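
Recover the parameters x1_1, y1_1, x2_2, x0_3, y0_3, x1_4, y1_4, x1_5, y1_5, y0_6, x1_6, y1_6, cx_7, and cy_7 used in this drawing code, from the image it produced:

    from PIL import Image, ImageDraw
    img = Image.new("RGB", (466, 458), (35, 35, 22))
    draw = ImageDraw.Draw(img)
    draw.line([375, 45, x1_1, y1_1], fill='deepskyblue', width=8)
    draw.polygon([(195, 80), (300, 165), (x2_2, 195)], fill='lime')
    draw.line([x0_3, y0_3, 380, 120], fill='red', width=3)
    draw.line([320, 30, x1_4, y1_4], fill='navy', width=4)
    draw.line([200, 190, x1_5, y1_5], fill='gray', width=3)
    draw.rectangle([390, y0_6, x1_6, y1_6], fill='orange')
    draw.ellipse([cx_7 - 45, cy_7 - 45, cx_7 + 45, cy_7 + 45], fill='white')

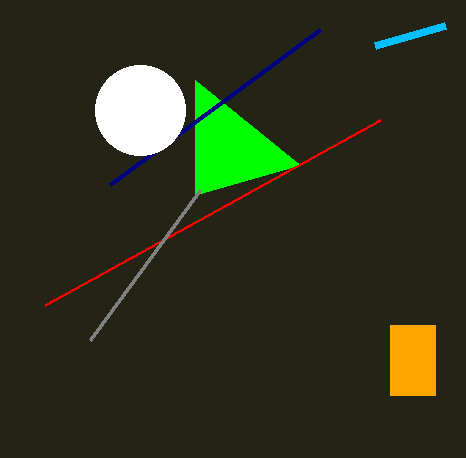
x1_1 = 445, y1_1 = 25, x2_2 = 195, x0_3 = 45, y0_3 = 305, x1_4 = 110, y1_4 = 185, x1_5 = 90, y1_5 = 340, y0_6 = 325, x1_6 = 435, y1_6 = 395, cx_7 = 140, cy_7 = 110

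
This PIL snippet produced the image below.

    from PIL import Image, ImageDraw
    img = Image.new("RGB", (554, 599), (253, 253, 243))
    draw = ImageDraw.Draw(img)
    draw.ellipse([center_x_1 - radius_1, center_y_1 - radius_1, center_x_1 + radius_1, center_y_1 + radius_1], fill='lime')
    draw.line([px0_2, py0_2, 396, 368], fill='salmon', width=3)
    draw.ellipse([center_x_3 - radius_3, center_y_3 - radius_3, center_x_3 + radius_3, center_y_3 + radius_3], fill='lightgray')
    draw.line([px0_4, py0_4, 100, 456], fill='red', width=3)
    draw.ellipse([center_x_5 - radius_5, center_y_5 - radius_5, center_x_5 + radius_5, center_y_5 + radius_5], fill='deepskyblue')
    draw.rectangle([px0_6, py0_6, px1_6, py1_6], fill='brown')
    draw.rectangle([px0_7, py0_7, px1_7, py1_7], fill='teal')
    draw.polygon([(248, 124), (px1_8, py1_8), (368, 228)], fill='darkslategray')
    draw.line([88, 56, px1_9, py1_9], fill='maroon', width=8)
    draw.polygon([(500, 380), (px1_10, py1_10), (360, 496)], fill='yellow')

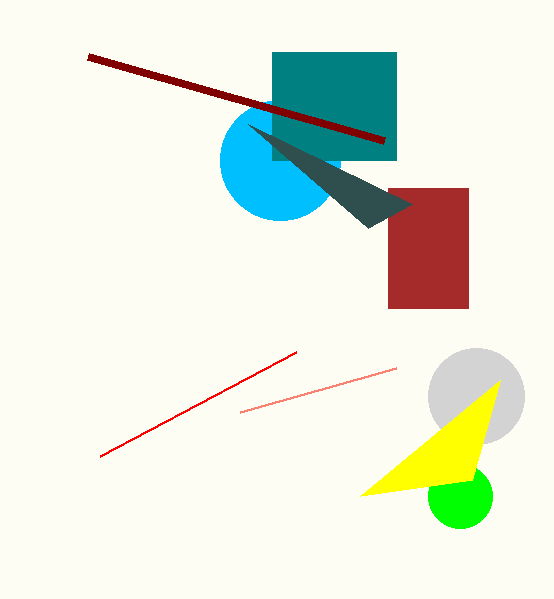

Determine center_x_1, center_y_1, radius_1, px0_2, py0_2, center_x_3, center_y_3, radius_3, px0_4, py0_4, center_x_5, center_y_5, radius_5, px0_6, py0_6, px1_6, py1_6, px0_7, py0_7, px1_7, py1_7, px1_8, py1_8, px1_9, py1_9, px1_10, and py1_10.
center_x_1 = 460, center_y_1 = 496, radius_1 = 32, px0_2 = 240, py0_2 = 412, center_x_3 = 476, center_y_3 = 396, radius_3 = 48, px0_4 = 296, py0_4 = 352, center_x_5 = 280, center_y_5 = 160, radius_5 = 60, px0_6 = 388, py0_6 = 188, px1_6 = 468, py1_6 = 308, px0_7 = 272, py0_7 = 52, px1_7 = 396, py1_7 = 160, px1_8 = 412, py1_8 = 204, px1_9 = 384, py1_9 = 140, px1_10 = 472, py1_10 = 480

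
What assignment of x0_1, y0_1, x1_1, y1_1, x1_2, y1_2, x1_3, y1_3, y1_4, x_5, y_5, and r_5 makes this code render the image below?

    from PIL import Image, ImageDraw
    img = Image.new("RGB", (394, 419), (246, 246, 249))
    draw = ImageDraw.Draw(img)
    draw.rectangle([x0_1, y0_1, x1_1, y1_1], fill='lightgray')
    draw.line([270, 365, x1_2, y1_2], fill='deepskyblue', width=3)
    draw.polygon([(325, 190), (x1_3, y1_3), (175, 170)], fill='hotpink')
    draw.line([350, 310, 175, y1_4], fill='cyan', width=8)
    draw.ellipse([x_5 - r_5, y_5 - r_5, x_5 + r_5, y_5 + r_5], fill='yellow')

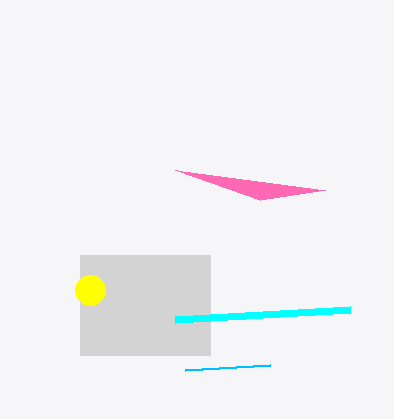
x0_1 = 80, y0_1 = 255, x1_1 = 210, y1_1 = 355, x1_2 = 185, y1_2 = 370, x1_3 = 260, y1_3 = 200, y1_4 = 320, x_5 = 90, y_5 = 290, r_5 = 15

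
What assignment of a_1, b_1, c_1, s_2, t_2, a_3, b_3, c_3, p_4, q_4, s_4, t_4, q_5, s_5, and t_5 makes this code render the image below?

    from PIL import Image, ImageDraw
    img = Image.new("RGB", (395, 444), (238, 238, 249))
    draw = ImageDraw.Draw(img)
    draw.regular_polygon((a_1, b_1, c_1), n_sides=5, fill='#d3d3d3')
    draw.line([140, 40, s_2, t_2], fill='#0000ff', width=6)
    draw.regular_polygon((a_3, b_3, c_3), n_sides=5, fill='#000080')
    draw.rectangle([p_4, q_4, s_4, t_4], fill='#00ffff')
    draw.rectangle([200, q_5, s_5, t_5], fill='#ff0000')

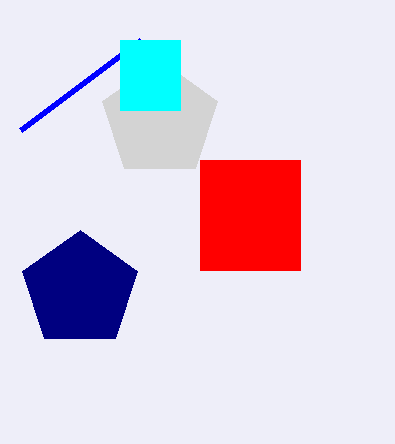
a_1 = 160, b_1 = 120, c_1 = 60, s_2 = 20, t_2 = 130, a_3 = 80, b_3 = 290, c_3 = 60, p_4 = 120, q_4 = 40, s_4 = 180, t_4 = 110, q_5 = 160, s_5 = 300, t_5 = 270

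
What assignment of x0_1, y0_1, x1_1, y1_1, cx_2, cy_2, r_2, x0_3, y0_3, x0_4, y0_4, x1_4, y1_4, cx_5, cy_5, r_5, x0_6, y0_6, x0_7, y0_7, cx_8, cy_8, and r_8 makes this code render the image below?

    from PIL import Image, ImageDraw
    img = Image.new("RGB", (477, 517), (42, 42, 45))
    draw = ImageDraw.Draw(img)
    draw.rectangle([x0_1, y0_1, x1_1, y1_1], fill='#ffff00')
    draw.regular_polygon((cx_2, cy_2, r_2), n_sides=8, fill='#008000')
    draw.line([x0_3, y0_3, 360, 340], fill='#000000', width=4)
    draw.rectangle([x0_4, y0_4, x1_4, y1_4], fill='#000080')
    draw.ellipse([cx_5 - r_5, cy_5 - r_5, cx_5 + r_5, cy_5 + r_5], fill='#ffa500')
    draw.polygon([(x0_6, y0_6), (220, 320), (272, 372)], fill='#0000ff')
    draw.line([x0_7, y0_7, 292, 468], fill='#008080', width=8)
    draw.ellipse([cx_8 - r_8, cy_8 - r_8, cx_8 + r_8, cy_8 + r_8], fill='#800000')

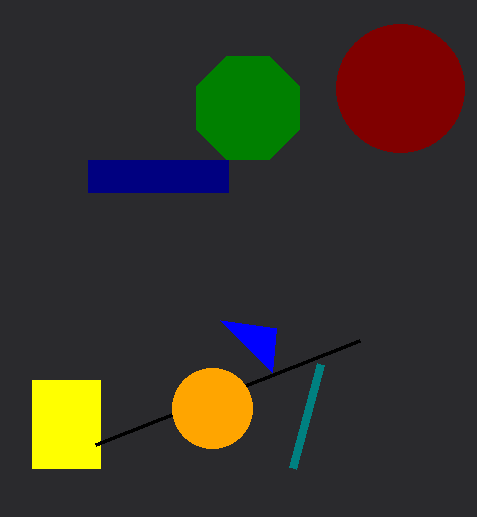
x0_1 = 32; y0_1 = 380; x1_1 = 100; y1_1 = 468; cx_2 = 248; cy_2 = 108; r_2 = 56; x0_3 = 96; y0_3 = 444; x0_4 = 88; y0_4 = 160; x1_4 = 228; y1_4 = 192; cx_5 = 212; cy_5 = 408; r_5 = 40; x0_6 = 276; y0_6 = 328; x0_7 = 320; y0_7 = 364; cx_8 = 400; cy_8 = 88; r_8 = 64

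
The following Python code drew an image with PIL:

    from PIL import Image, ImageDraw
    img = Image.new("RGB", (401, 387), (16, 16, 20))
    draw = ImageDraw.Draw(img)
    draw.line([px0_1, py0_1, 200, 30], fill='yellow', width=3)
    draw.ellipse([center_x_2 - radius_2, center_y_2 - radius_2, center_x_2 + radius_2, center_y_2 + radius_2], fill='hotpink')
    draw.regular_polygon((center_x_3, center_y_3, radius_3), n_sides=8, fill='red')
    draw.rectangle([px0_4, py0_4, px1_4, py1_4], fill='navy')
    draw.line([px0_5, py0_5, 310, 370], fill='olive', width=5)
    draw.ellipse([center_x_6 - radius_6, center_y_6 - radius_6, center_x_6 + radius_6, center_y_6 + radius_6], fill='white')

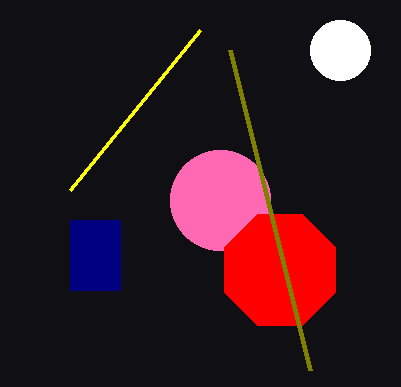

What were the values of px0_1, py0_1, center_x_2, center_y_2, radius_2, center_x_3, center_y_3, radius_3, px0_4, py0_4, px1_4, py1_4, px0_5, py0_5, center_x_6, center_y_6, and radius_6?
px0_1 = 70, py0_1 = 190, center_x_2 = 220, center_y_2 = 200, radius_2 = 50, center_x_3 = 280, center_y_3 = 270, radius_3 = 60, px0_4 = 70, py0_4 = 220, px1_4 = 120, py1_4 = 290, px0_5 = 230, py0_5 = 50, center_x_6 = 340, center_y_6 = 50, radius_6 = 30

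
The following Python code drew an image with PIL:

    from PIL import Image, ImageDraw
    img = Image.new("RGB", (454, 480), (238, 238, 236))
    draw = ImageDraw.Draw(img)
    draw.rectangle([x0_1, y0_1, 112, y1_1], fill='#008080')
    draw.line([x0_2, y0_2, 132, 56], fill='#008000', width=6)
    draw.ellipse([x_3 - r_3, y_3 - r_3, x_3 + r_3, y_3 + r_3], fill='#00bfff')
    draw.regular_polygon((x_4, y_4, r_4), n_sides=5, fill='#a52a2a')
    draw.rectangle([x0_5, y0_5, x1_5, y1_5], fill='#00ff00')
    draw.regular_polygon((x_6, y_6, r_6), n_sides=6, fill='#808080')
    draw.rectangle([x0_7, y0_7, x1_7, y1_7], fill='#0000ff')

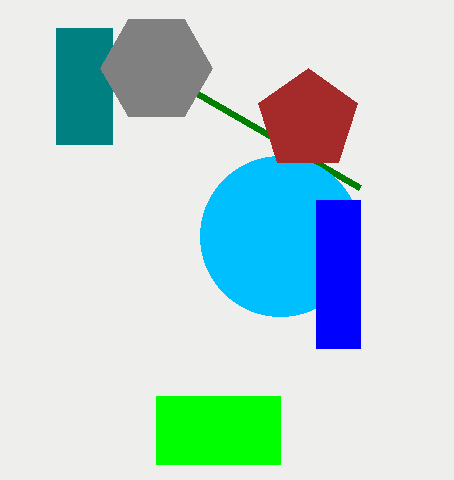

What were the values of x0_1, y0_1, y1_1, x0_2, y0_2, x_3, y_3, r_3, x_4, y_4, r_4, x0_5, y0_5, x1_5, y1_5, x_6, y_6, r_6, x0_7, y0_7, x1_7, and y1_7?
x0_1 = 56, y0_1 = 28, y1_1 = 144, x0_2 = 360, y0_2 = 188, x_3 = 280, y_3 = 236, r_3 = 80, x_4 = 308, y_4 = 120, r_4 = 52, x0_5 = 156, y0_5 = 396, x1_5 = 280, y1_5 = 464, x_6 = 156, y_6 = 68, r_6 = 56, x0_7 = 316, y0_7 = 200, x1_7 = 360, y1_7 = 348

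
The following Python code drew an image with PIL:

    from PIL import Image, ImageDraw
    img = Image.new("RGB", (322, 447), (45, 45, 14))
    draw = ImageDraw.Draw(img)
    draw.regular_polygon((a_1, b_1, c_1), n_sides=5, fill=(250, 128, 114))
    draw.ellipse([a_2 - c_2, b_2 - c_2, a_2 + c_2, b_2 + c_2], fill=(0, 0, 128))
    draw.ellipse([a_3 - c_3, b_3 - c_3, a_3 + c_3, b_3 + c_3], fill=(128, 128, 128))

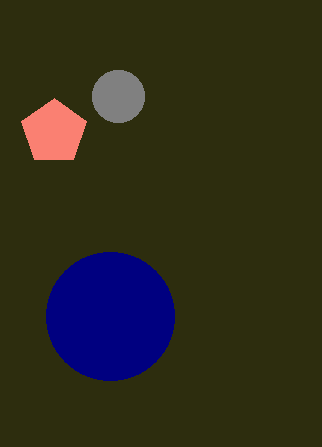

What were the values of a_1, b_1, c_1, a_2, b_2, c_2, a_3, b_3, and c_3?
a_1 = 54
b_1 = 132
c_1 = 34
a_2 = 110
b_2 = 316
c_2 = 64
a_3 = 118
b_3 = 96
c_3 = 26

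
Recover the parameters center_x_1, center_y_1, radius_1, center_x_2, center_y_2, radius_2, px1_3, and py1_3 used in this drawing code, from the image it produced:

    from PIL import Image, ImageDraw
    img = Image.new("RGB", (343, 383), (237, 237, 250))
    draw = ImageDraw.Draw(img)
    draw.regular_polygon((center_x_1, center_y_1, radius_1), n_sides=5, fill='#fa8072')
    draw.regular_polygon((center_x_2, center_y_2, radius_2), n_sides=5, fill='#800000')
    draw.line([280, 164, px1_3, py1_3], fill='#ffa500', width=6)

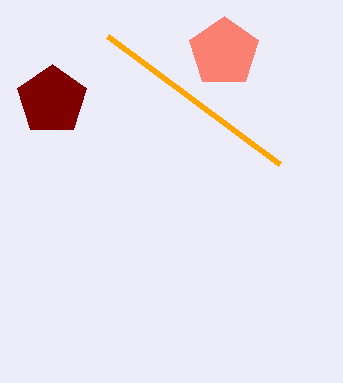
center_x_1 = 224; center_y_1 = 52; radius_1 = 36; center_x_2 = 52; center_y_2 = 100; radius_2 = 36; px1_3 = 108; py1_3 = 36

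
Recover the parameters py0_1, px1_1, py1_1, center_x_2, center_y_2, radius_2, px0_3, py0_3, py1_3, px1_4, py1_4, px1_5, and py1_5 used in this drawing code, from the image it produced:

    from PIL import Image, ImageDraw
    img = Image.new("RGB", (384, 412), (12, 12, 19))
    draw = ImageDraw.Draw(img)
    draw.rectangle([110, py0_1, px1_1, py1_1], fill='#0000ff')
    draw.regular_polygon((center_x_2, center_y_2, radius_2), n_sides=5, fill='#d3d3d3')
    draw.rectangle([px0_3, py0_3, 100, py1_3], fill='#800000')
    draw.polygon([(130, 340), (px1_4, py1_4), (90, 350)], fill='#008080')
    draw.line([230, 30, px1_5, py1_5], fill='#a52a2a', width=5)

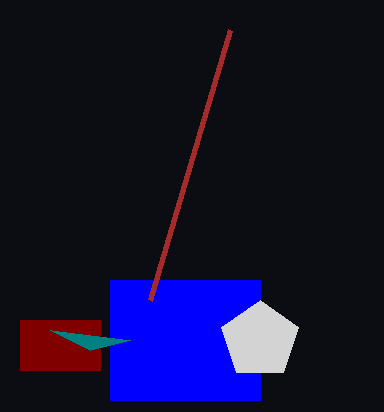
py0_1 = 280; px1_1 = 260; py1_1 = 400; center_x_2 = 260; center_y_2 = 340; radius_2 = 40; px0_3 = 20; py0_3 = 320; py1_3 = 370; px1_4 = 50; py1_4 = 330; px1_5 = 150; py1_5 = 300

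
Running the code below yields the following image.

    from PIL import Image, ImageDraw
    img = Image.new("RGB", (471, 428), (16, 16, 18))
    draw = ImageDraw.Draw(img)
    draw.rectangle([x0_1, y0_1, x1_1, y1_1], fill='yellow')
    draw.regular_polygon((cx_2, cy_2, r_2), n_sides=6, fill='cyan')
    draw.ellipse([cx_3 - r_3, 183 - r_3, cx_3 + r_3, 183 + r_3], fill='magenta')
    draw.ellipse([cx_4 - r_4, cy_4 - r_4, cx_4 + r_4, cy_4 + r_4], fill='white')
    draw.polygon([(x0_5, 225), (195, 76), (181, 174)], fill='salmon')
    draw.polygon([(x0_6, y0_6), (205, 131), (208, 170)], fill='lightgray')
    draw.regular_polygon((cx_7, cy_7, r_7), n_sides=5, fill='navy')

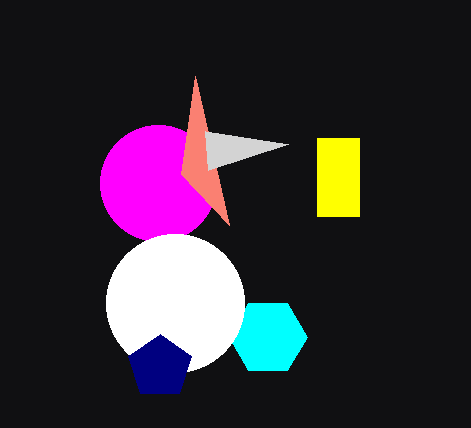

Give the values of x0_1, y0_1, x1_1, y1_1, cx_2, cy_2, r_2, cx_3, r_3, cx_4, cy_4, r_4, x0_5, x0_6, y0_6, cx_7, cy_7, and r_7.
x0_1 = 317
y0_1 = 138
x1_1 = 359
y1_1 = 216
cx_2 = 268
cy_2 = 337
r_2 = 39
cx_3 = 158
r_3 = 58
cx_4 = 175
cy_4 = 303
r_4 = 69
x0_5 = 229
x0_6 = 288
y0_6 = 144
cx_7 = 160
cy_7 = 367
r_7 = 33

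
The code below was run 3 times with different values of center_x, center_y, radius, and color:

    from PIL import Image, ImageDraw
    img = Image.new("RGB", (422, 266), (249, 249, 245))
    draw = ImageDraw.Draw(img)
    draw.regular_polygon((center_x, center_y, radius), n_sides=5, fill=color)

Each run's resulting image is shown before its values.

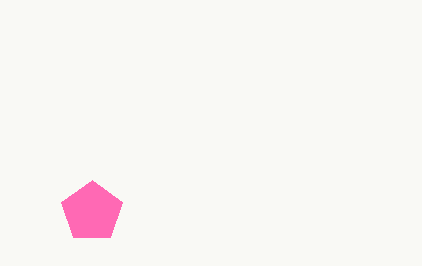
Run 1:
center_x = 92, center_y = 212, radius = 32, color = 'hotpink'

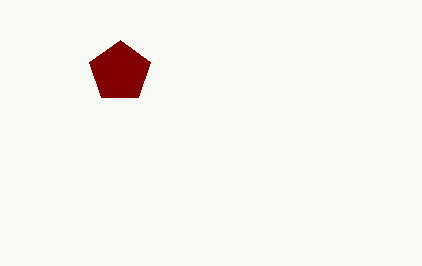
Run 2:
center_x = 120
center_y = 72
radius = 32
color = 'maroon'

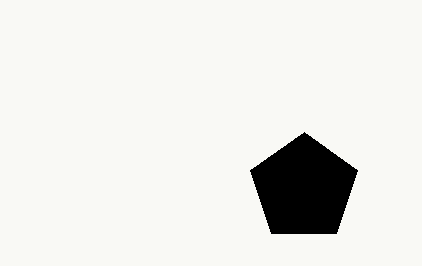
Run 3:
center_x = 304; center_y = 188; radius = 56; color = 'black'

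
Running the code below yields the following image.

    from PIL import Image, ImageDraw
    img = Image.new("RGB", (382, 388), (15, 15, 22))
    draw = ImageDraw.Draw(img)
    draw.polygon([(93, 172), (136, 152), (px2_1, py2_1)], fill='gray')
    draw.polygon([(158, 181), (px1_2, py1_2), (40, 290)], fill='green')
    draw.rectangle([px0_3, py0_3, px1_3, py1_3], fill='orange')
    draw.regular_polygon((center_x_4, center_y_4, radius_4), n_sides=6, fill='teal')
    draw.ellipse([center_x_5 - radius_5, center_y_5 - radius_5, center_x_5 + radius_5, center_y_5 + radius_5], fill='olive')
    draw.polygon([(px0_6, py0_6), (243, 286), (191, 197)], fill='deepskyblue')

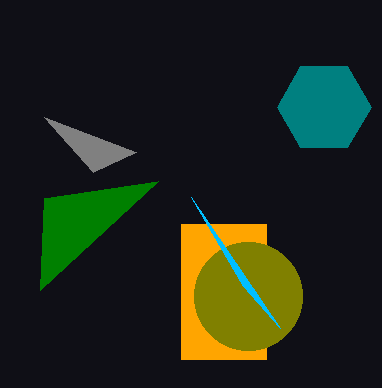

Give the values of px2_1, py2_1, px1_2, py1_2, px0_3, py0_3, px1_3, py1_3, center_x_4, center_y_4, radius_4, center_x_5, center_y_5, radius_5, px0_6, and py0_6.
px2_1 = 44, py2_1 = 117, px1_2 = 44, py1_2 = 198, px0_3 = 181, py0_3 = 224, px1_3 = 266, py1_3 = 359, center_x_4 = 324, center_y_4 = 107, radius_4 = 47, center_x_5 = 248, center_y_5 = 296, radius_5 = 54, px0_6 = 280, py0_6 = 328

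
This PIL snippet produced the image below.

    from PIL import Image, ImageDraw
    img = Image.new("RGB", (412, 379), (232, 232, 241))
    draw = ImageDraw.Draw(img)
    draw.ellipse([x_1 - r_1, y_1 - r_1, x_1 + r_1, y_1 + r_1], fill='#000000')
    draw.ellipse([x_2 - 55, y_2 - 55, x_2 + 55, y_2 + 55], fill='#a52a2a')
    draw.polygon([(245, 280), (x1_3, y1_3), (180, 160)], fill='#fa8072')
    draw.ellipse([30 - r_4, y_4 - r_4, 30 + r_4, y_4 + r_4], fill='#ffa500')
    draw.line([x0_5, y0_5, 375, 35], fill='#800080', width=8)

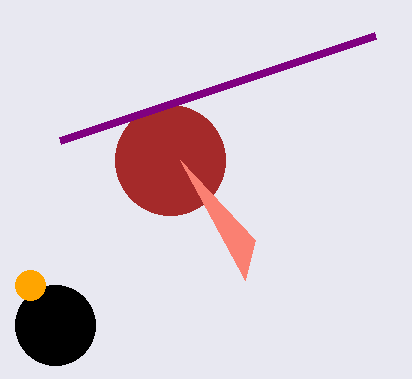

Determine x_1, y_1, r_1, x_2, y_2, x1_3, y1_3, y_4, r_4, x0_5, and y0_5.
x_1 = 55
y_1 = 325
r_1 = 40
x_2 = 170
y_2 = 160
x1_3 = 255
y1_3 = 240
y_4 = 285
r_4 = 15
x0_5 = 60
y0_5 = 140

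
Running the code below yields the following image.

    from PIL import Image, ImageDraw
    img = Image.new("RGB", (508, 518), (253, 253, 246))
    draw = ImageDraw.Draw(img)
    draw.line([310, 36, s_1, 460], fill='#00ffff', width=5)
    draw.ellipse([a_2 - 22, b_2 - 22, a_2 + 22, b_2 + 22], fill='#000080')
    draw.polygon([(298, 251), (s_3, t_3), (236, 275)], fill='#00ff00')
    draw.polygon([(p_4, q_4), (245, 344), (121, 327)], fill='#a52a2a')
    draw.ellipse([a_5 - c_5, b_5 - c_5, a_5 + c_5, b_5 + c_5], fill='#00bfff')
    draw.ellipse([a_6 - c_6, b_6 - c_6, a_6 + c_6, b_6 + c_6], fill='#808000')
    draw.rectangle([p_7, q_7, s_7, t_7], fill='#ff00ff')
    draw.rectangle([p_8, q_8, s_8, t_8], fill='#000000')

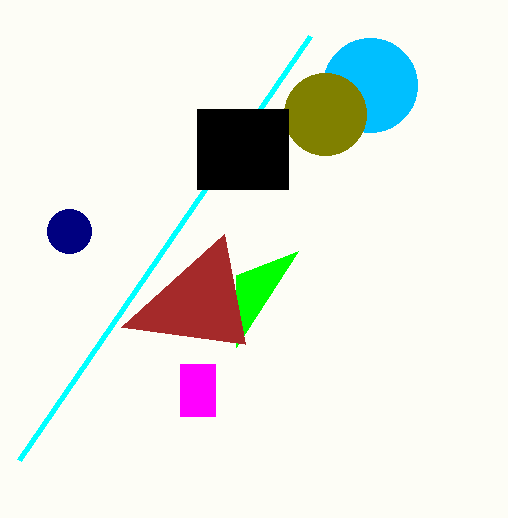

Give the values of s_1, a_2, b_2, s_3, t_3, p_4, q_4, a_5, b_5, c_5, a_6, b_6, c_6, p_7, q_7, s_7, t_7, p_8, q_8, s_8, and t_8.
s_1 = 19
a_2 = 69
b_2 = 231
s_3 = 236
t_3 = 347
p_4 = 224
q_4 = 234
a_5 = 370
b_5 = 85
c_5 = 47
a_6 = 325
b_6 = 114
c_6 = 41
p_7 = 180
q_7 = 364
s_7 = 215
t_7 = 416
p_8 = 197
q_8 = 109
s_8 = 288
t_8 = 189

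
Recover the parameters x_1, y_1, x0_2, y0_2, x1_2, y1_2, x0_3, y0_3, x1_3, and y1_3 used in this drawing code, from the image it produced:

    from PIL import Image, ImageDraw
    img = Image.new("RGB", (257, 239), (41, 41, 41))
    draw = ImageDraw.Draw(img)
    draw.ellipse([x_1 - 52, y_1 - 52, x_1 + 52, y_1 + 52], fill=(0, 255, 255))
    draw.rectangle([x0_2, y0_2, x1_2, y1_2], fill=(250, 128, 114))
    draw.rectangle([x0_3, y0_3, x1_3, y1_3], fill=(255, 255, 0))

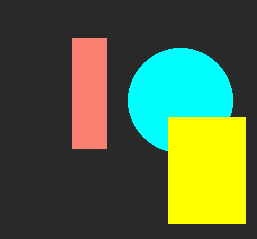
x_1 = 180, y_1 = 100, x0_2 = 72, y0_2 = 38, x1_2 = 106, y1_2 = 148, x0_3 = 168, y0_3 = 117, x1_3 = 245, y1_3 = 223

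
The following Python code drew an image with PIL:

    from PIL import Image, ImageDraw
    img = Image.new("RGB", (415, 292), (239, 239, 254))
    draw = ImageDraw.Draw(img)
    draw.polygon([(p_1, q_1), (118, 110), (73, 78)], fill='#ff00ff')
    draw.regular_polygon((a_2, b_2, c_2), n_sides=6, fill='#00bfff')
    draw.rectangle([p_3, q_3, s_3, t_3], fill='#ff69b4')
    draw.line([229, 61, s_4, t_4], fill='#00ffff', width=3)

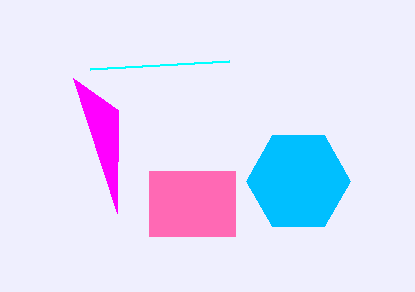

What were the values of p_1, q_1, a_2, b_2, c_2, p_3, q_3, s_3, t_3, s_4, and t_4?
p_1 = 117; q_1 = 213; a_2 = 298; b_2 = 181; c_2 = 52; p_3 = 149; q_3 = 171; s_3 = 235; t_3 = 236; s_4 = 90; t_4 = 69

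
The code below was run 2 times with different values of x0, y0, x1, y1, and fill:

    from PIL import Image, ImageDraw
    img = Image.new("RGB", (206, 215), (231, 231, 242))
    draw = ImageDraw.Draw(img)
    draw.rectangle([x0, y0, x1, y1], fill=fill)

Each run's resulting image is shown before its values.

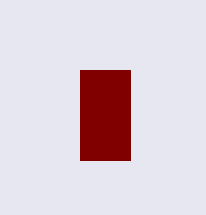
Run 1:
x0 = 80, y0 = 70, x1 = 130, y1 = 160, fill = 'maroon'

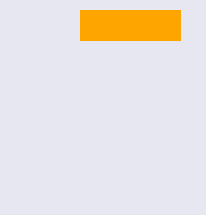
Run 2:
x0 = 80, y0 = 10, x1 = 180, y1 = 40, fill = 'orange'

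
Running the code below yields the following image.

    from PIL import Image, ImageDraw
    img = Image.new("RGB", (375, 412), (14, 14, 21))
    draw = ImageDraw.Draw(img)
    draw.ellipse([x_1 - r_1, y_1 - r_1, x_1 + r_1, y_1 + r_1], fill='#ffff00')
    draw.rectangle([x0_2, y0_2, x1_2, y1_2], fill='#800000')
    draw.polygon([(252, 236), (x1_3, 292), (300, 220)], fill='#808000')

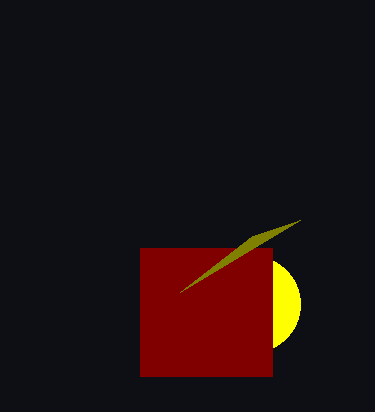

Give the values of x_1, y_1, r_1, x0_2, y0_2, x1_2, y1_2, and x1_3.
x_1 = 252; y_1 = 304; r_1 = 48; x0_2 = 140; y0_2 = 248; x1_2 = 272; y1_2 = 376; x1_3 = 180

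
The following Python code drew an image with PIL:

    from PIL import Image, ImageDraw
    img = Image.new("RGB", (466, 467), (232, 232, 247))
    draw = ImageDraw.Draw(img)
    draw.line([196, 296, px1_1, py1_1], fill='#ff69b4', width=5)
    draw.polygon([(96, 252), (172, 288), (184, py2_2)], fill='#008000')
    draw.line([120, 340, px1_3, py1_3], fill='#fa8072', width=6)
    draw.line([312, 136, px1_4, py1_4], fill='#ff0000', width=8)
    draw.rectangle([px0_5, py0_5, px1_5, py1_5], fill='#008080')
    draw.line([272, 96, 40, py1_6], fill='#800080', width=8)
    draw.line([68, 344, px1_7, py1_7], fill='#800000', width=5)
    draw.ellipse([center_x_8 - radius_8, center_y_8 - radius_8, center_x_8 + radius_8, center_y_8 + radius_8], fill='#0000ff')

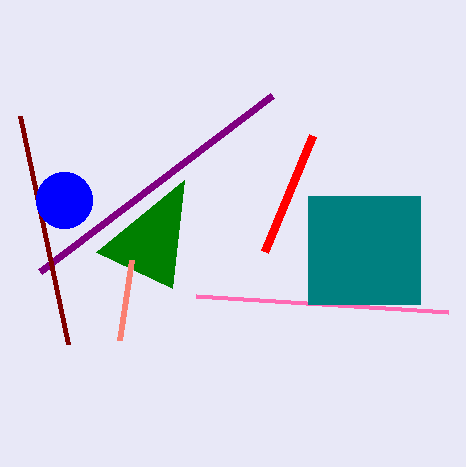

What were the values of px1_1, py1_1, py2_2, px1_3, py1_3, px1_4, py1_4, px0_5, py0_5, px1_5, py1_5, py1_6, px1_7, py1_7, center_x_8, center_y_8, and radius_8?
px1_1 = 448; py1_1 = 312; py2_2 = 180; px1_3 = 132; py1_3 = 260; px1_4 = 264; py1_4 = 252; px0_5 = 308; py0_5 = 196; px1_5 = 420; py1_5 = 304; py1_6 = 272; px1_7 = 20; py1_7 = 116; center_x_8 = 64; center_y_8 = 200; radius_8 = 28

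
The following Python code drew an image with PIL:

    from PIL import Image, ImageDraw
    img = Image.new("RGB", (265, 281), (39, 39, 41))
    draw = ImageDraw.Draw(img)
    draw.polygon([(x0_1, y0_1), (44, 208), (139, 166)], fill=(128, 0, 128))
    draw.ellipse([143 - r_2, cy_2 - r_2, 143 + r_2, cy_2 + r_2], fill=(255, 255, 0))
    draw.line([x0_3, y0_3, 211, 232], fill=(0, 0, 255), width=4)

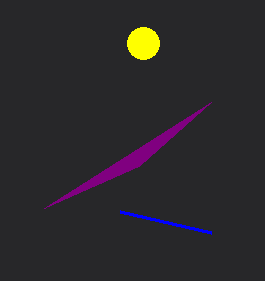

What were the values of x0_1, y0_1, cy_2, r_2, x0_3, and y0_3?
x0_1 = 211, y0_1 = 102, cy_2 = 43, r_2 = 16, x0_3 = 120, y0_3 = 211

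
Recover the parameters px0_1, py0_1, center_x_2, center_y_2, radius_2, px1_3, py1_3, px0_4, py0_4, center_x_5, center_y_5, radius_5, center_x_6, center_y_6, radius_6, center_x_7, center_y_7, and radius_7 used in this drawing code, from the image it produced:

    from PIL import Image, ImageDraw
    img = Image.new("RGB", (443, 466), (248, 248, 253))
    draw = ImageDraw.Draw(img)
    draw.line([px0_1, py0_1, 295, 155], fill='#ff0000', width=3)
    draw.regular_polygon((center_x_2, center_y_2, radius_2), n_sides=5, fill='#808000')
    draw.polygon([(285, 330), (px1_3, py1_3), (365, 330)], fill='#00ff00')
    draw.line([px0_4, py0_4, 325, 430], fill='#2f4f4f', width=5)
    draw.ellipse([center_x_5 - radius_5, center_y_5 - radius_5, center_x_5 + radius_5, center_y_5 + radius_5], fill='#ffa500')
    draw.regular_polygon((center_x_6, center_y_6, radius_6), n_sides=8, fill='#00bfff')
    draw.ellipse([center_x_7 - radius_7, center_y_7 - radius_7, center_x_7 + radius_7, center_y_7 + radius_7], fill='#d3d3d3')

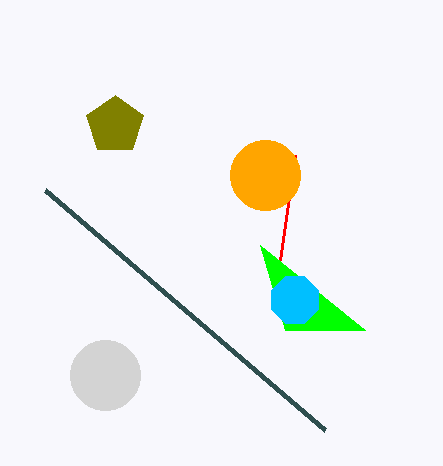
px0_1 = 280; py0_1 = 260; center_x_2 = 115; center_y_2 = 125; radius_2 = 30; px1_3 = 260; py1_3 = 245; px0_4 = 45; py0_4 = 190; center_x_5 = 265; center_y_5 = 175; radius_5 = 35; center_x_6 = 295; center_y_6 = 300; radius_6 = 25; center_x_7 = 105; center_y_7 = 375; radius_7 = 35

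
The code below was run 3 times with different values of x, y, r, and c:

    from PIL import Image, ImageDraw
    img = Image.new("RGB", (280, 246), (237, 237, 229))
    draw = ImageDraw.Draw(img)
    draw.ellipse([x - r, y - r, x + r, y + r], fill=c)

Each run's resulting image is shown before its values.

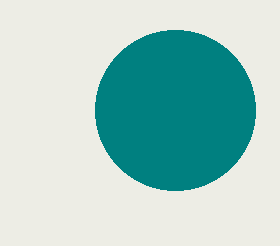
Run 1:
x = 175; y = 110; r = 80; c = 'teal'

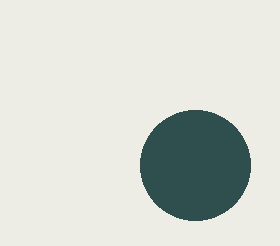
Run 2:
x = 195, y = 165, r = 55, c = 'darkslategray'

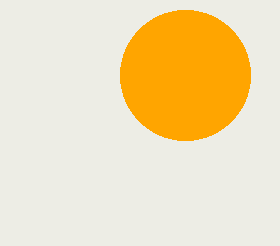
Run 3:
x = 185; y = 75; r = 65; c = 'orange'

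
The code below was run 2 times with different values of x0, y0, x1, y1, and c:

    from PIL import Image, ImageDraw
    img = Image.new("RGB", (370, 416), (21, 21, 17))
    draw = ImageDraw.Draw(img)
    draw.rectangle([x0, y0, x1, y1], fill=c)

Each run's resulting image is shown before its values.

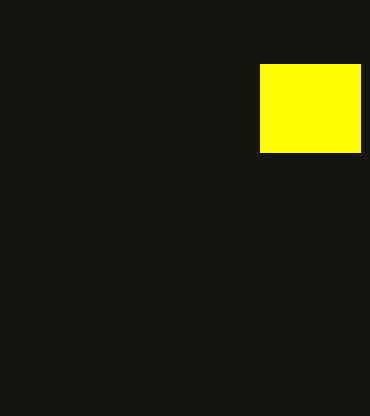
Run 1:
x0 = 260, y0 = 64, x1 = 360, y1 = 152, c = 'yellow'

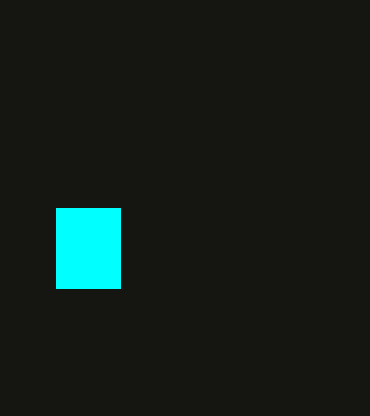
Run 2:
x0 = 56, y0 = 208, x1 = 120, y1 = 288, c = 'cyan'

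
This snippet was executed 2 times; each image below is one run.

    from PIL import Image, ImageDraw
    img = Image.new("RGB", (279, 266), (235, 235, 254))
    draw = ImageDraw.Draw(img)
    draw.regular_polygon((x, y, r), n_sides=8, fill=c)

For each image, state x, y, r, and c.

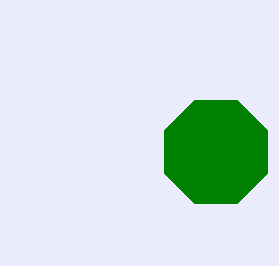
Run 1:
x = 216, y = 152, r = 56, c = 'green'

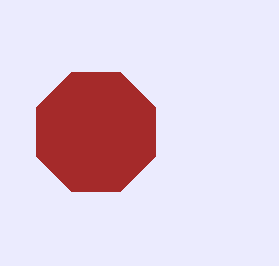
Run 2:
x = 96
y = 132
r = 64
c = 'brown'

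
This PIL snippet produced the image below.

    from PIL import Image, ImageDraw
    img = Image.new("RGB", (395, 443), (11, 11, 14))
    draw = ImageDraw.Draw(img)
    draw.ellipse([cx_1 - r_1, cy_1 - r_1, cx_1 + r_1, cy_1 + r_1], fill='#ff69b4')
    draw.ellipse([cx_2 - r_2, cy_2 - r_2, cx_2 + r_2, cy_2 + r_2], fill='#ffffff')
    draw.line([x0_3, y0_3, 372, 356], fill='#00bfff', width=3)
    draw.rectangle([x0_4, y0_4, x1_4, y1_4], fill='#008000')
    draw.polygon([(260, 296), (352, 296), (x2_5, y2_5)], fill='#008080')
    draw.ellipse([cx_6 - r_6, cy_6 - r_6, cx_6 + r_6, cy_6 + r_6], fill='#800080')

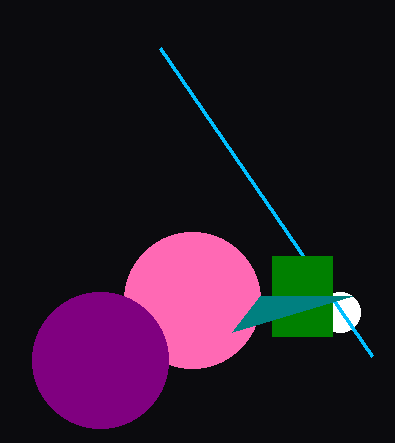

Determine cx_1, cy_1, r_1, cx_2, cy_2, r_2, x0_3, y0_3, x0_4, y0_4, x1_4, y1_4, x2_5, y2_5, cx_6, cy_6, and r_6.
cx_1 = 192, cy_1 = 300, r_1 = 68, cx_2 = 340, cy_2 = 312, r_2 = 20, x0_3 = 160, y0_3 = 48, x0_4 = 272, y0_4 = 256, x1_4 = 332, y1_4 = 336, x2_5 = 232, y2_5 = 332, cx_6 = 100, cy_6 = 360, r_6 = 68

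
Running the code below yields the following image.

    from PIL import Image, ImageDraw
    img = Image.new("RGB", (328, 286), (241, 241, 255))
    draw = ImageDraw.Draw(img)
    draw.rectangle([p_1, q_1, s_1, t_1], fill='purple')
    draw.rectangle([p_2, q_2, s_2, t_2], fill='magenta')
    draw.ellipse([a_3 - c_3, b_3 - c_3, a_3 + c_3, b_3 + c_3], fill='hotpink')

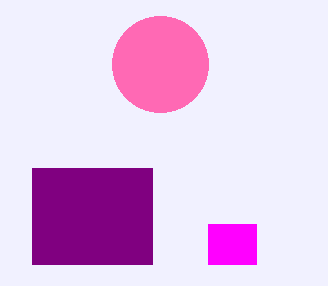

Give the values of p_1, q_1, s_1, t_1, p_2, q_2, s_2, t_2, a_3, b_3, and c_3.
p_1 = 32
q_1 = 168
s_1 = 152
t_1 = 264
p_2 = 208
q_2 = 224
s_2 = 256
t_2 = 264
a_3 = 160
b_3 = 64
c_3 = 48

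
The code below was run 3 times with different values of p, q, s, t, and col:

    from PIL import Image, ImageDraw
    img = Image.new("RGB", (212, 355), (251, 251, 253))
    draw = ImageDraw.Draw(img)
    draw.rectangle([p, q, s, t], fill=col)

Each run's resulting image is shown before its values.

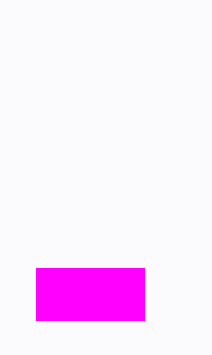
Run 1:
p = 36, q = 268, s = 144, t = 320, col = 'magenta'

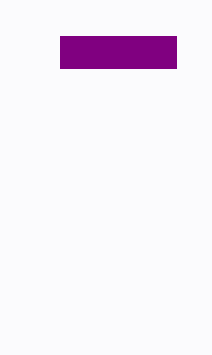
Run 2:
p = 60, q = 36, s = 176, t = 68, col = 'purple'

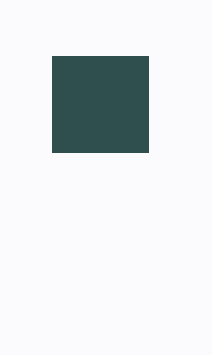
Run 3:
p = 52, q = 56, s = 148, t = 152, col = 'darkslategray'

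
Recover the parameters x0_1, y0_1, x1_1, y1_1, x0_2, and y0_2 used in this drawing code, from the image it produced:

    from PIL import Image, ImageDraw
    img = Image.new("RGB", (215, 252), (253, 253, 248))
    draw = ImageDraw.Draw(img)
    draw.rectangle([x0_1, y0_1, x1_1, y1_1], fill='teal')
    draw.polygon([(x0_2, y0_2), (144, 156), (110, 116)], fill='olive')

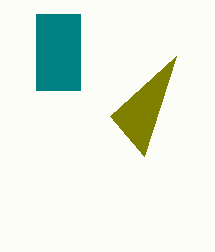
x0_1 = 36
y0_1 = 14
x1_1 = 80
y1_1 = 90
x0_2 = 176
y0_2 = 56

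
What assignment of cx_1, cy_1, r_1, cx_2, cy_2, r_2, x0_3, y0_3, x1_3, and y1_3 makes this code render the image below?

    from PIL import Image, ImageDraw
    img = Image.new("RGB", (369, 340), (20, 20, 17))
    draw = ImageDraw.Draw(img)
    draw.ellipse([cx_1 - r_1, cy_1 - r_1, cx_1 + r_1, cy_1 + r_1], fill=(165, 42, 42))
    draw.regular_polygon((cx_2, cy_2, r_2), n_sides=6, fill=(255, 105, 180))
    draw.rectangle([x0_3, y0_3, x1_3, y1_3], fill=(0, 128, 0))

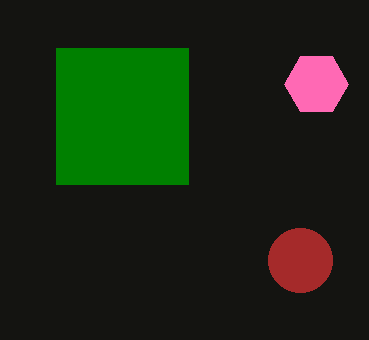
cx_1 = 300
cy_1 = 260
r_1 = 32
cx_2 = 316
cy_2 = 84
r_2 = 32
x0_3 = 56
y0_3 = 48
x1_3 = 188
y1_3 = 184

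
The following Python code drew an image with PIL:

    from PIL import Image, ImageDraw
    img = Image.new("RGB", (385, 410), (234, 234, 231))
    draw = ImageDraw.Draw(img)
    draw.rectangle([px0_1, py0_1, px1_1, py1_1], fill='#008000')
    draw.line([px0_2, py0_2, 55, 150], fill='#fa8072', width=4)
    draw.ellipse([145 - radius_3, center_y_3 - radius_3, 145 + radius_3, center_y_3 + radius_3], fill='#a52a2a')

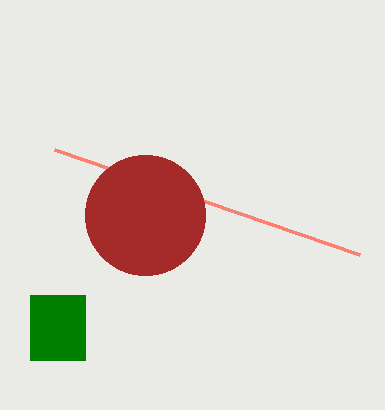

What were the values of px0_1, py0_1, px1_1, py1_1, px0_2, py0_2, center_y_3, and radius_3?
px0_1 = 30, py0_1 = 295, px1_1 = 85, py1_1 = 360, px0_2 = 360, py0_2 = 255, center_y_3 = 215, radius_3 = 60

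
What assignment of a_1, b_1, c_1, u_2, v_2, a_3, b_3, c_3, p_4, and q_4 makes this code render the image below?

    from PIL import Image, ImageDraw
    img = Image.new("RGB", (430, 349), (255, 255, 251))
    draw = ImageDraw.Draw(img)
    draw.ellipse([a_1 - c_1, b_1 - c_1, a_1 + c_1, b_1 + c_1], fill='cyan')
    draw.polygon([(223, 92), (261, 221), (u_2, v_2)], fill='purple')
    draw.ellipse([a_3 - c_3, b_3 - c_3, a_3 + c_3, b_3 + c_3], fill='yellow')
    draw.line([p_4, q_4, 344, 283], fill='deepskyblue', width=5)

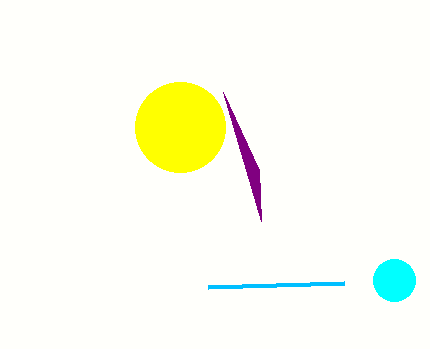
a_1 = 394; b_1 = 280; c_1 = 21; u_2 = 259; v_2 = 170; a_3 = 180; b_3 = 127; c_3 = 45; p_4 = 208; q_4 = 287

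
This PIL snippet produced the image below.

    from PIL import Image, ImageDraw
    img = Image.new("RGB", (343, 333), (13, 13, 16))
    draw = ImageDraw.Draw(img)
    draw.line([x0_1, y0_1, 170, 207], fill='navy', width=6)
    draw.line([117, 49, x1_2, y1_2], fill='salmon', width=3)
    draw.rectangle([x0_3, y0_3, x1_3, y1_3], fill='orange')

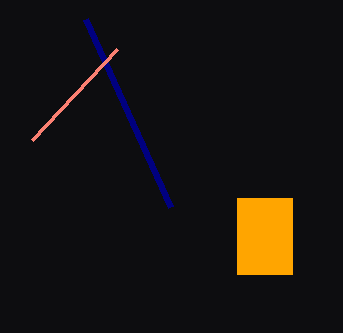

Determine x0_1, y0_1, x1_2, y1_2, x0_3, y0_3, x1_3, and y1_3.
x0_1 = 85
y0_1 = 19
x1_2 = 32
y1_2 = 140
x0_3 = 237
y0_3 = 198
x1_3 = 292
y1_3 = 274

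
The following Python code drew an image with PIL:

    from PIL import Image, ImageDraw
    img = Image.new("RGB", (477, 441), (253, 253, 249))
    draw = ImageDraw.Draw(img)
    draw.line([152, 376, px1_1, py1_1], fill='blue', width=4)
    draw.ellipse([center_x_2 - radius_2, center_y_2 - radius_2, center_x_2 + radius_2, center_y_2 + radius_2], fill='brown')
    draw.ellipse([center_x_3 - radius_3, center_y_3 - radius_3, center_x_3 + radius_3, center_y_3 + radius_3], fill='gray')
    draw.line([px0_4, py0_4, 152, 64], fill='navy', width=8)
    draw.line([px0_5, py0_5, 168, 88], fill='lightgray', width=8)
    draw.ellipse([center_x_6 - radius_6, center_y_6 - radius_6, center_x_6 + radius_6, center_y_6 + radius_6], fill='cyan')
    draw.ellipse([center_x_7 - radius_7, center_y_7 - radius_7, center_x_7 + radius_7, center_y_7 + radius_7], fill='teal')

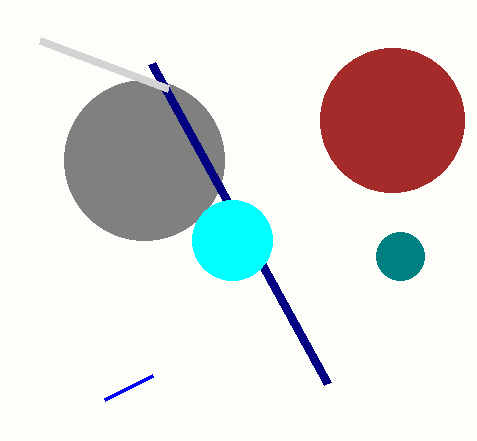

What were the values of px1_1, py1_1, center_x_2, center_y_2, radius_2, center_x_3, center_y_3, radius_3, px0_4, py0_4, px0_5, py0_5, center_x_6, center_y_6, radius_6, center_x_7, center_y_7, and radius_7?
px1_1 = 104, py1_1 = 400, center_x_2 = 392, center_y_2 = 120, radius_2 = 72, center_x_3 = 144, center_y_3 = 160, radius_3 = 80, px0_4 = 328, py0_4 = 384, px0_5 = 40, py0_5 = 40, center_x_6 = 232, center_y_6 = 240, radius_6 = 40, center_x_7 = 400, center_y_7 = 256, radius_7 = 24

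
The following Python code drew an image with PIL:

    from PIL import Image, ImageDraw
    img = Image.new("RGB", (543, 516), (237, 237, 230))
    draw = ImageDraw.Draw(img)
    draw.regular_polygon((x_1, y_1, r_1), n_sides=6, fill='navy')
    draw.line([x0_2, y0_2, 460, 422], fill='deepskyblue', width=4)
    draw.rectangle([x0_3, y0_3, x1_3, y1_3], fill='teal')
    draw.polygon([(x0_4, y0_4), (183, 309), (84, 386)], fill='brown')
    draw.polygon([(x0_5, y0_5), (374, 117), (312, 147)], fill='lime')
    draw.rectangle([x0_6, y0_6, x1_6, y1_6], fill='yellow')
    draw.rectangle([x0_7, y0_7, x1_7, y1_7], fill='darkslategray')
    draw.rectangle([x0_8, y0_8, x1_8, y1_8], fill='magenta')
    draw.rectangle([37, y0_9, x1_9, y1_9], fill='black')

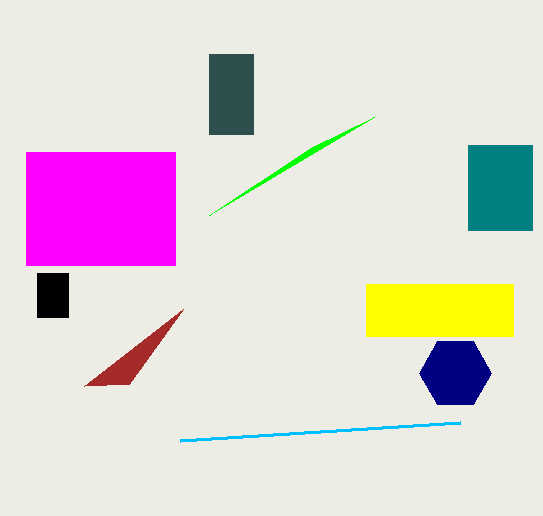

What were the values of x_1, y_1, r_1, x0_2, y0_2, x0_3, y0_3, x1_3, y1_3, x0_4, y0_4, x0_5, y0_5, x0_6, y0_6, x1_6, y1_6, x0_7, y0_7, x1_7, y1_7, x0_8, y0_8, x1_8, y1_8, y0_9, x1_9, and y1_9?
x_1 = 455
y_1 = 373
r_1 = 36
x0_2 = 180
y0_2 = 440
x0_3 = 468
y0_3 = 145
x1_3 = 532
y1_3 = 230
x0_4 = 129
y0_4 = 384
x0_5 = 209
y0_5 = 215
x0_6 = 366
y0_6 = 284
x1_6 = 513
y1_6 = 336
x0_7 = 209
y0_7 = 54
x1_7 = 253
y1_7 = 134
x0_8 = 26
y0_8 = 152
x1_8 = 175
y1_8 = 265
y0_9 = 273
x1_9 = 68
y1_9 = 317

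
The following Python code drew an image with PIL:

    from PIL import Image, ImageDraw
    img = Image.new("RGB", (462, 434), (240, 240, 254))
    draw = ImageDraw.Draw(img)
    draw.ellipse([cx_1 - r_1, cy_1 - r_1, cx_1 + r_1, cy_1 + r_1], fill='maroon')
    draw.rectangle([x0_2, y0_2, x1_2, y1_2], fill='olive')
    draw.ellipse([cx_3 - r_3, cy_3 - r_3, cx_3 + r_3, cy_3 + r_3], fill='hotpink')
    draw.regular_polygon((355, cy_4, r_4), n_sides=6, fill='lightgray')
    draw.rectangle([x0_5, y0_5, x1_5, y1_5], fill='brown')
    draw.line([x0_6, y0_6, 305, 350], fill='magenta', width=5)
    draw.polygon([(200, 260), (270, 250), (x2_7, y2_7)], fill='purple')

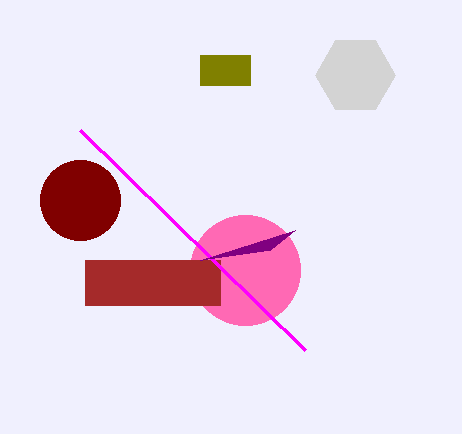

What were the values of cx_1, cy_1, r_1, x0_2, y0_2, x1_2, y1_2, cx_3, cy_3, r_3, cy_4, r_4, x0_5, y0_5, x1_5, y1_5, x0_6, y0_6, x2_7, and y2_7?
cx_1 = 80; cy_1 = 200; r_1 = 40; x0_2 = 200; y0_2 = 55; x1_2 = 250; y1_2 = 85; cx_3 = 245; cy_3 = 270; r_3 = 55; cy_4 = 75; r_4 = 40; x0_5 = 85; y0_5 = 260; x1_5 = 220; y1_5 = 305; x0_6 = 80; y0_6 = 130; x2_7 = 295; y2_7 = 230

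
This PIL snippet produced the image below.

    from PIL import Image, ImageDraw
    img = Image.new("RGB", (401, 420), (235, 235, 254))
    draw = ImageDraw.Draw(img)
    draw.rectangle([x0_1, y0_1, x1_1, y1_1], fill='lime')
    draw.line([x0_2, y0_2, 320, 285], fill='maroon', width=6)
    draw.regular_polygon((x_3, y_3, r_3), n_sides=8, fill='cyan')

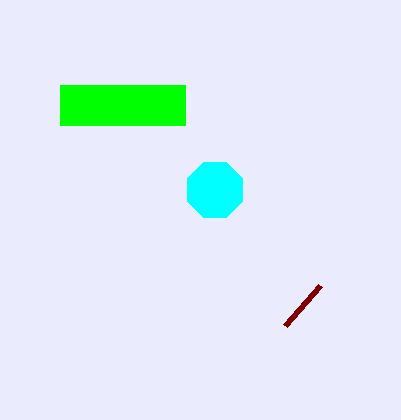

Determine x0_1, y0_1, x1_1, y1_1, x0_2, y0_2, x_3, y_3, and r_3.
x0_1 = 60, y0_1 = 85, x1_1 = 185, y1_1 = 125, x0_2 = 285, y0_2 = 325, x_3 = 215, y_3 = 190, r_3 = 30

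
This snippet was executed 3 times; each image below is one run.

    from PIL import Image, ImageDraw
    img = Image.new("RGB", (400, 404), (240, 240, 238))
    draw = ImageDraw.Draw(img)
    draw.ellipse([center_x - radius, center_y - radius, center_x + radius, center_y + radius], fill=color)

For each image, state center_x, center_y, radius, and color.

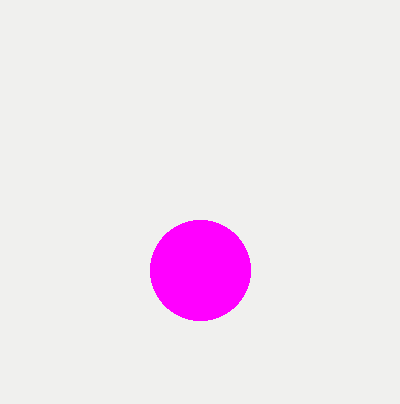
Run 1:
center_x = 200
center_y = 270
radius = 50
color = 'magenta'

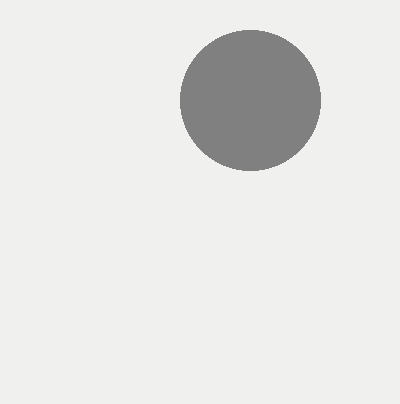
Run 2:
center_x = 250; center_y = 100; radius = 70; color = 'gray'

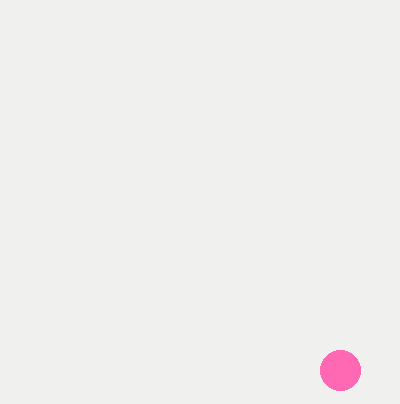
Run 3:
center_x = 340, center_y = 370, radius = 20, color = 'hotpink'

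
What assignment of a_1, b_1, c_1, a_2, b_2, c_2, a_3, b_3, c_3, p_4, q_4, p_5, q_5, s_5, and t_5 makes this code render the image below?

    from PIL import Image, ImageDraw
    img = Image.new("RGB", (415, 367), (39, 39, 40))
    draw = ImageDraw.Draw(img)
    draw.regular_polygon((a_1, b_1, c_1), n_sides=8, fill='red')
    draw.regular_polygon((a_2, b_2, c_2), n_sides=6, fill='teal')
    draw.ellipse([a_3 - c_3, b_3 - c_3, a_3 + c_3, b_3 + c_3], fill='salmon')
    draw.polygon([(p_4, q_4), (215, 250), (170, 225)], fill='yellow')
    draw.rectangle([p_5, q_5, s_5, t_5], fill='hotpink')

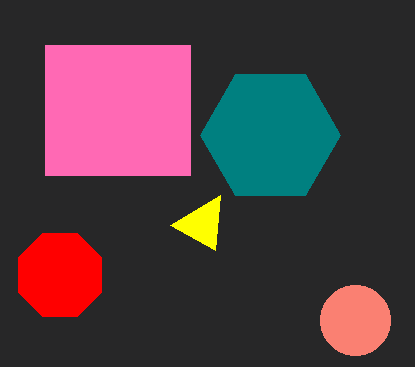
a_1 = 60; b_1 = 275; c_1 = 45; a_2 = 270; b_2 = 135; c_2 = 70; a_3 = 355; b_3 = 320; c_3 = 35; p_4 = 220; q_4 = 195; p_5 = 45; q_5 = 45; s_5 = 190; t_5 = 175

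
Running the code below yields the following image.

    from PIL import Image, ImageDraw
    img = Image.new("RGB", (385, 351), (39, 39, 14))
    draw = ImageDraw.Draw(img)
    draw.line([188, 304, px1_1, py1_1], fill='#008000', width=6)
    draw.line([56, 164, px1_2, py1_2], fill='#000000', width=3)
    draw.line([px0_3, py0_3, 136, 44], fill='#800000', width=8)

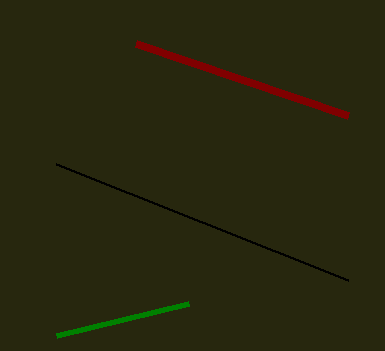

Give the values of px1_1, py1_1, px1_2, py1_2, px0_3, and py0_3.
px1_1 = 56, py1_1 = 336, px1_2 = 348, py1_2 = 280, px0_3 = 348, py0_3 = 116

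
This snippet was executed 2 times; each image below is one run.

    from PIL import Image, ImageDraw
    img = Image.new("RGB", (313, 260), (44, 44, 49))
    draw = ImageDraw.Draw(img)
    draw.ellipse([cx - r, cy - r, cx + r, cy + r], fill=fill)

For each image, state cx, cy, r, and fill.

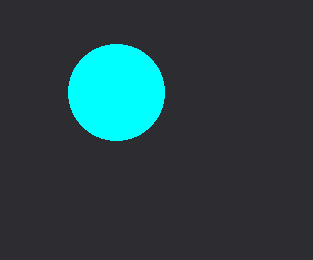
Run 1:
cx = 116
cy = 92
r = 48
fill = 'cyan'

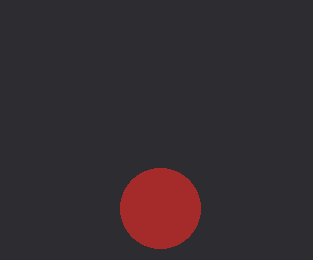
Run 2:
cx = 160; cy = 208; r = 40; fill = 'brown'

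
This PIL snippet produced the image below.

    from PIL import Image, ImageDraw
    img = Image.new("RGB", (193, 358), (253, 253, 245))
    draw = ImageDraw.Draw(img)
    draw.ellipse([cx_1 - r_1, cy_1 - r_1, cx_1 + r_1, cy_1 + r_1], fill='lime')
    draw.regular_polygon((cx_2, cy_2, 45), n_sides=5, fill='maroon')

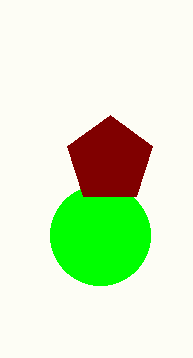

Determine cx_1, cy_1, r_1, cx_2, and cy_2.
cx_1 = 100
cy_1 = 235
r_1 = 50
cx_2 = 110
cy_2 = 160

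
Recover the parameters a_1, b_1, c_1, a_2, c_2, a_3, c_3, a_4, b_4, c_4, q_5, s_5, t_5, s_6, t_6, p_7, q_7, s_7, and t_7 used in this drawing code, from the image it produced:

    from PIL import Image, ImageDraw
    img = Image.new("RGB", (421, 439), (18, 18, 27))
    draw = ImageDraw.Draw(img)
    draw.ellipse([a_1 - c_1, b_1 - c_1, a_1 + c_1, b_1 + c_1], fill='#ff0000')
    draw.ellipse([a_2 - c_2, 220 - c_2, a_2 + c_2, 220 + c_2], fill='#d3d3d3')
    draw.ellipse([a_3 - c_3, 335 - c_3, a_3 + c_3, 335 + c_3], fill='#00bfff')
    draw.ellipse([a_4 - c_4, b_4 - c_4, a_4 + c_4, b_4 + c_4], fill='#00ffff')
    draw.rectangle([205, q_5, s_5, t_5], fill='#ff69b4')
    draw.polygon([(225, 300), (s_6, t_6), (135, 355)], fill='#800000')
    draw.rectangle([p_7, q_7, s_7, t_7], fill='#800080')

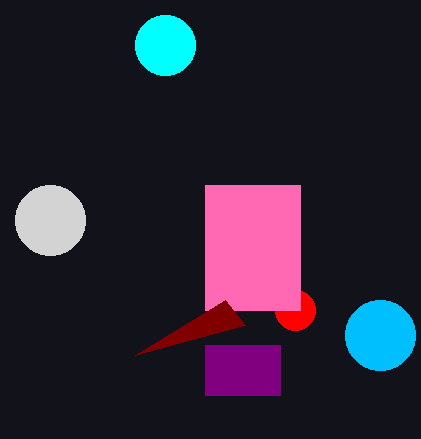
a_1 = 295, b_1 = 310, c_1 = 20, a_2 = 50, c_2 = 35, a_3 = 380, c_3 = 35, a_4 = 165, b_4 = 45, c_4 = 30, q_5 = 185, s_5 = 300, t_5 = 310, s_6 = 245, t_6 = 325, p_7 = 205, q_7 = 345, s_7 = 280, t_7 = 395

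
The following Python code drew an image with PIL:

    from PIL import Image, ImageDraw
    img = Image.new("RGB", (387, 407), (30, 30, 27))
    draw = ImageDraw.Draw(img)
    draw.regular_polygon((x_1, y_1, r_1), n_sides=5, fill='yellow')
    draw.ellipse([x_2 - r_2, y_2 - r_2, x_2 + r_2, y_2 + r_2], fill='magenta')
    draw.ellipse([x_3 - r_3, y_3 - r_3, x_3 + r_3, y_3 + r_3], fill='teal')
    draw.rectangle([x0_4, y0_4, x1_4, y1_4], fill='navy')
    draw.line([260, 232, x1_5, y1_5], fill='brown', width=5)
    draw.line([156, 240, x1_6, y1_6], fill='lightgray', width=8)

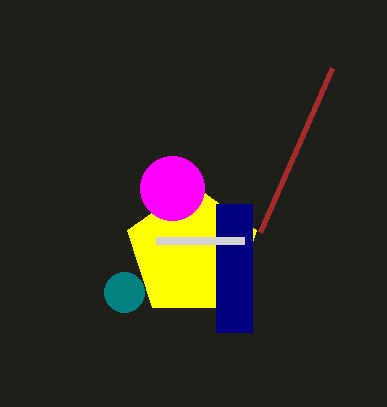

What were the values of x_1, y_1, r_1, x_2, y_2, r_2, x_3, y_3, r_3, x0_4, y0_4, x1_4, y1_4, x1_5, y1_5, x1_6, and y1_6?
x_1 = 192; y_1 = 252; r_1 = 68; x_2 = 172; y_2 = 188; r_2 = 32; x_3 = 124; y_3 = 292; r_3 = 20; x0_4 = 216; y0_4 = 204; x1_4 = 252; y1_4 = 332; x1_5 = 332; y1_5 = 68; x1_6 = 244; y1_6 = 240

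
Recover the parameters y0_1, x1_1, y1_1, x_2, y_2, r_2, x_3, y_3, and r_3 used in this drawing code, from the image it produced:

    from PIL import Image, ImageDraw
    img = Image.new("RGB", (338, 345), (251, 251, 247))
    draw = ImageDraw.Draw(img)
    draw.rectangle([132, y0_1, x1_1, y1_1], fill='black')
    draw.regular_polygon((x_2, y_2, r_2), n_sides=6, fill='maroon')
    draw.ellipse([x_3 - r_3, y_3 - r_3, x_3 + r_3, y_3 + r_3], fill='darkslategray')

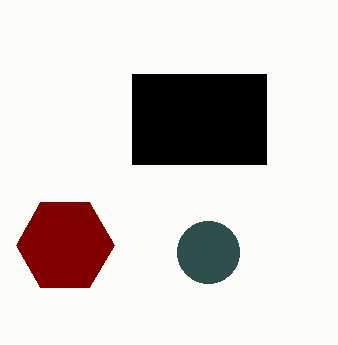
y0_1 = 74, x1_1 = 266, y1_1 = 164, x_2 = 65, y_2 = 245, r_2 = 49, x_3 = 208, y_3 = 252, r_3 = 31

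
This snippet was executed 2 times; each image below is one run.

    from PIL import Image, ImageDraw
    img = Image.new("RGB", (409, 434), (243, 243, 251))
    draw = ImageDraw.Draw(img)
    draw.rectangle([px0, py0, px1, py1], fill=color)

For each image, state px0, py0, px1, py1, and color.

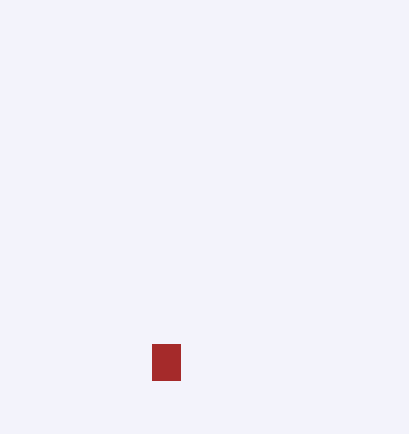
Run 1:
px0 = 152, py0 = 344, px1 = 180, py1 = 380, color = 'brown'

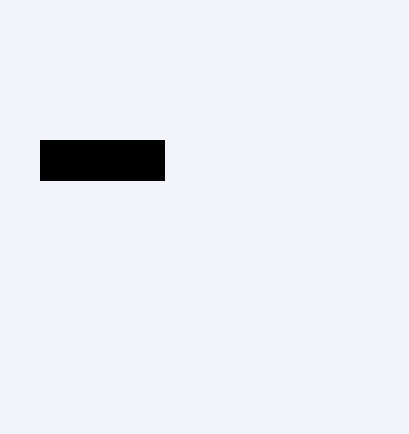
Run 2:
px0 = 40; py0 = 140; px1 = 164; py1 = 180; color = 'black'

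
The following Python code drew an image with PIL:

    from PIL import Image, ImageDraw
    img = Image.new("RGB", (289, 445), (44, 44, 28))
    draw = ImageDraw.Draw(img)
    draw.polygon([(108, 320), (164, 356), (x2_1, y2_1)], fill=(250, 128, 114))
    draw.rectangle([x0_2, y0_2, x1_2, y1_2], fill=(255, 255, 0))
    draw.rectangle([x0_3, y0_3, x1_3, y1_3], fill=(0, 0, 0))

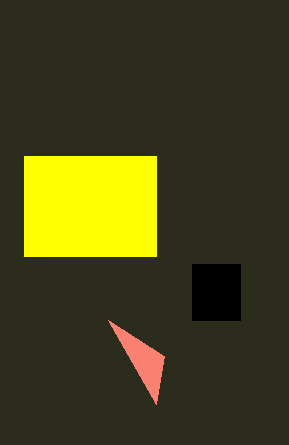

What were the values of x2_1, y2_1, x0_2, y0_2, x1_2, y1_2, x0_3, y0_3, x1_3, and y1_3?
x2_1 = 156
y2_1 = 404
x0_2 = 24
y0_2 = 156
x1_2 = 156
y1_2 = 256
x0_3 = 192
y0_3 = 264
x1_3 = 240
y1_3 = 320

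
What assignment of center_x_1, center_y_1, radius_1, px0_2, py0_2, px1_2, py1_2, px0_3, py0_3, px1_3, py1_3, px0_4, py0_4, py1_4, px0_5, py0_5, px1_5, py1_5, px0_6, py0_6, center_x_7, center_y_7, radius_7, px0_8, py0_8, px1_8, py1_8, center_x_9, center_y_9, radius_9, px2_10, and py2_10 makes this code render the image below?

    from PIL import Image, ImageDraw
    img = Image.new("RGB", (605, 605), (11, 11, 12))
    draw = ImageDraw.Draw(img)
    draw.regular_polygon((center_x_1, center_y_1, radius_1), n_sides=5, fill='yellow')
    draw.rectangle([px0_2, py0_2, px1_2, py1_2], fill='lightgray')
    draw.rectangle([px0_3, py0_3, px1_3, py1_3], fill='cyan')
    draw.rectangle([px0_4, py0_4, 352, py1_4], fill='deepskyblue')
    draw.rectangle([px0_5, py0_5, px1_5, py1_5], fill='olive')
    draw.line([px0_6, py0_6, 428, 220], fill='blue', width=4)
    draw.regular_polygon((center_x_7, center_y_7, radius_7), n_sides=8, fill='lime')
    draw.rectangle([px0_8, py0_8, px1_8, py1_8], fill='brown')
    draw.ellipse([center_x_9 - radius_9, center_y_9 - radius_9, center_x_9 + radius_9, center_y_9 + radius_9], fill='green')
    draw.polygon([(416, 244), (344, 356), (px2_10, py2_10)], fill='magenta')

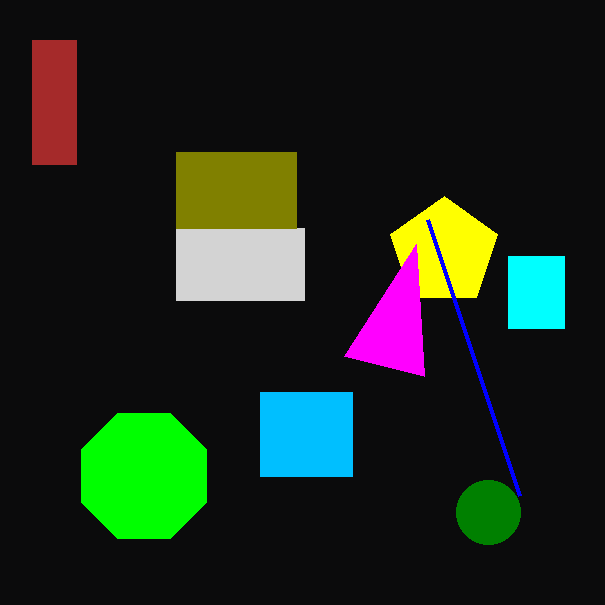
center_x_1 = 444, center_y_1 = 252, radius_1 = 56, px0_2 = 176, py0_2 = 228, px1_2 = 304, py1_2 = 300, px0_3 = 508, py0_3 = 256, px1_3 = 564, py1_3 = 328, px0_4 = 260, py0_4 = 392, py1_4 = 476, px0_5 = 176, py0_5 = 152, px1_5 = 296, py1_5 = 228, px0_6 = 520, py0_6 = 496, center_x_7 = 144, center_y_7 = 476, radius_7 = 68, px0_8 = 32, py0_8 = 40, px1_8 = 76, py1_8 = 164, center_x_9 = 488, center_y_9 = 512, radius_9 = 32, px2_10 = 424, py2_10 = 376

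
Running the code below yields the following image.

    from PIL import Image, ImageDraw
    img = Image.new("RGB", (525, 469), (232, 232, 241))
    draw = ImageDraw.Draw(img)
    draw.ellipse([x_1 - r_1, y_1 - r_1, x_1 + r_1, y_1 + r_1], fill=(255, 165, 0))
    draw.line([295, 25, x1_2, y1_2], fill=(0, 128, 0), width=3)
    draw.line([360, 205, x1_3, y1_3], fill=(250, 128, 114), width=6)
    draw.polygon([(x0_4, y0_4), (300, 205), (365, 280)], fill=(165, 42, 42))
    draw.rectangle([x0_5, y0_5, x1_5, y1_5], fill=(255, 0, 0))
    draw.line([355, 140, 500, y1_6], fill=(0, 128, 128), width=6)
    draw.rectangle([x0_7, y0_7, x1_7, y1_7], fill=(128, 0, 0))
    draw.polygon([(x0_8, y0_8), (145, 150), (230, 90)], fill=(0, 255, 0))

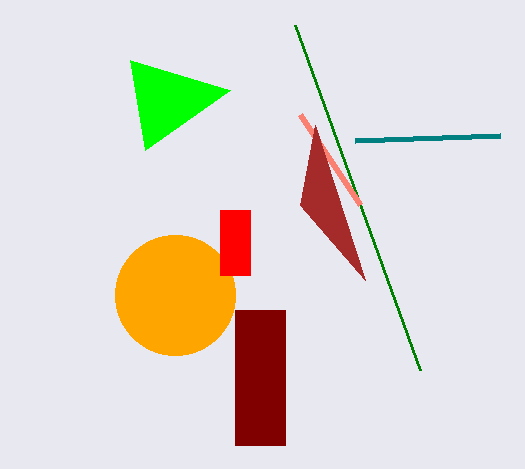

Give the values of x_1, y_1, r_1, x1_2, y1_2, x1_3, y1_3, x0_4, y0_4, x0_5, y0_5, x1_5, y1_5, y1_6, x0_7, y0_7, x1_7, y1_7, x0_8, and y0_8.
x_1 = 175
y_1 = 295
r_1 = 60
x1_2 = 420
y1_2 = 370
x1_3 = 300
y1_3 = 115
x0_4 = 315
y0_4 = 125
x0_5 = 220
y0_5 = 210
x1_5 = 250
y1_5 = 275
y1_6 = 135
x0_7 = 235
y0_7 = 310
x1_7 = 285
y1_7 = 445
x0_8 = 130
y0_8 = 60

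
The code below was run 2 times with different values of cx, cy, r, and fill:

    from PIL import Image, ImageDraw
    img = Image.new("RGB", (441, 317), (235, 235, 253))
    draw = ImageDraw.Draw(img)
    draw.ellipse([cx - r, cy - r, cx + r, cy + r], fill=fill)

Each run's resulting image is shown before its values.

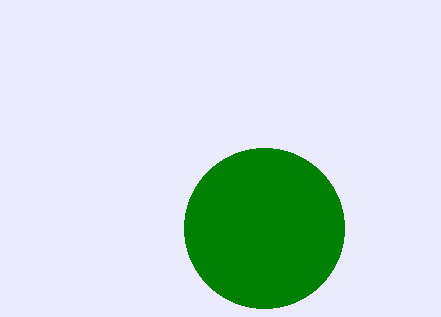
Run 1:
cx = 264; cy = 228; r = 80; fill = 'green'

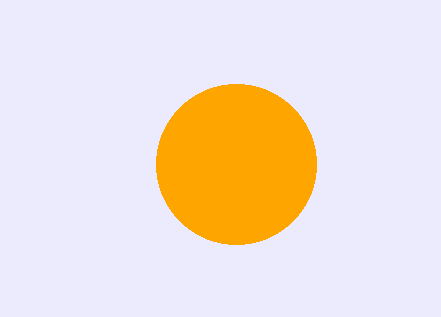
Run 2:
cx = 236, cy = 164, r = 80, fill = 'orange'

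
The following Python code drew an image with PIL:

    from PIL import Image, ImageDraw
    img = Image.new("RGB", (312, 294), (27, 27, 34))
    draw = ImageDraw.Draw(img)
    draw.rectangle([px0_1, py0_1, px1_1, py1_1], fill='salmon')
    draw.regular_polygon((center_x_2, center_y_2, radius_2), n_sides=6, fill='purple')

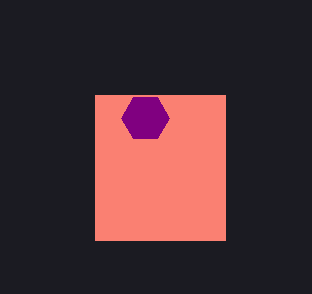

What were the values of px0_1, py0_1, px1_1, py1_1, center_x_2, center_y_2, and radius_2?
px0_1 = 95; py0_1 = 95; px1_1 = 225; py1_1 = 240; center_x_2 = 145; center_y_2 = 118; radius_2 = 24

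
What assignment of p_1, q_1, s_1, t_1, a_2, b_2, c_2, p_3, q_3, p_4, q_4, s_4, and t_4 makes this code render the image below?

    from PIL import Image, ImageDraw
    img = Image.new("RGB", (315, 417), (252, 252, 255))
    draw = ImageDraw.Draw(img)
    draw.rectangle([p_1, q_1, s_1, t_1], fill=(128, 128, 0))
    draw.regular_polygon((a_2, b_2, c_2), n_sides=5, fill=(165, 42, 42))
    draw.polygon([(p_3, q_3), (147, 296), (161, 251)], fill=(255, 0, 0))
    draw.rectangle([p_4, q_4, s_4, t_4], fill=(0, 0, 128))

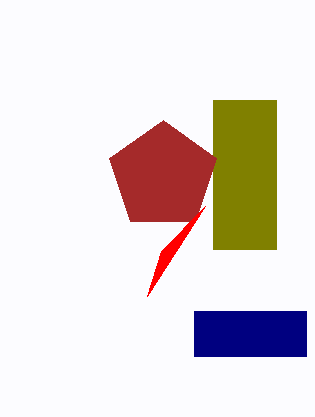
p_1 = 213
q_1 = 100
s_1 = 276
t_1 = 249
a_2 = 163
b_2 = 176
c_2 = 56
p_3 = 205
q_3 = 206
p_4 = 194
q_4 = 311
s_4 = 306
t_4 = 356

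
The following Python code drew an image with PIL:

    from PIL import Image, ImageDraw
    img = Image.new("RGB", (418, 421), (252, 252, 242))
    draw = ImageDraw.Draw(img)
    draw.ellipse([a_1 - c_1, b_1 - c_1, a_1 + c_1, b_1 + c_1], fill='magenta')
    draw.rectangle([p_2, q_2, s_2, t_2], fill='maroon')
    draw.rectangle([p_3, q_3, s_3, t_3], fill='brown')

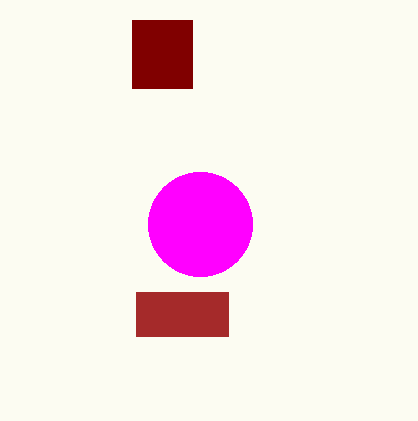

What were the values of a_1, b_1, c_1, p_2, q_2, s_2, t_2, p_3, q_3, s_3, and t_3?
a_1 = 200, b_1 = 224, c_1 = 52, p_2 = 132, q_2 = 20, s_2 = 192, t_2 = 88, p_3 = 136, q_3 = 292, s_3 = 228, t_3 = 336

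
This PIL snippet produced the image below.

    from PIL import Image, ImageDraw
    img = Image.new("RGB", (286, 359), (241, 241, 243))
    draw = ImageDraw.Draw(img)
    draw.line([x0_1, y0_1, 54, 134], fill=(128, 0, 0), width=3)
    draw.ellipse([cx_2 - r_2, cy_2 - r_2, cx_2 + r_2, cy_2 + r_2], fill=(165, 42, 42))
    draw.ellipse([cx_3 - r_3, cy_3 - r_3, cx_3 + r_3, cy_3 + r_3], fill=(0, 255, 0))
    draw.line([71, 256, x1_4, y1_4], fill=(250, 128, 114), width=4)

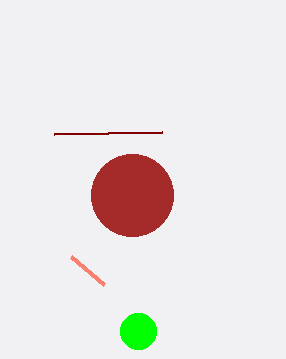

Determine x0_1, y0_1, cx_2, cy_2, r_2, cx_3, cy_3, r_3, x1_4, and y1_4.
x0_1 = 162
y0_1 = 132
cx_2 = 132
cy_2 = 195
r_2 = 41
cx_3 = 138
cy_3 = 331
r_3 = 18
x1_4 = 104
y1_4 = 284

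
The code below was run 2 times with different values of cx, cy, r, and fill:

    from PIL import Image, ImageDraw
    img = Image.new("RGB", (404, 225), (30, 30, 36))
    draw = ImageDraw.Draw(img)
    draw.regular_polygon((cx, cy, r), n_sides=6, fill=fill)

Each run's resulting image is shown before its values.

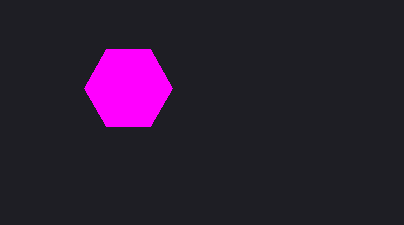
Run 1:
cx = 128, cy = 88, r = 44, fill = 'magenta'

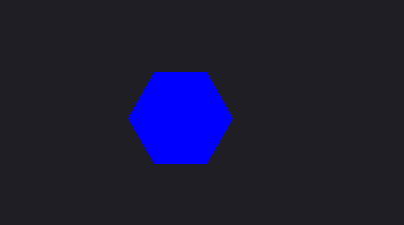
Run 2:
cx = 180, cy = 118, r = 52, fill = 'blue'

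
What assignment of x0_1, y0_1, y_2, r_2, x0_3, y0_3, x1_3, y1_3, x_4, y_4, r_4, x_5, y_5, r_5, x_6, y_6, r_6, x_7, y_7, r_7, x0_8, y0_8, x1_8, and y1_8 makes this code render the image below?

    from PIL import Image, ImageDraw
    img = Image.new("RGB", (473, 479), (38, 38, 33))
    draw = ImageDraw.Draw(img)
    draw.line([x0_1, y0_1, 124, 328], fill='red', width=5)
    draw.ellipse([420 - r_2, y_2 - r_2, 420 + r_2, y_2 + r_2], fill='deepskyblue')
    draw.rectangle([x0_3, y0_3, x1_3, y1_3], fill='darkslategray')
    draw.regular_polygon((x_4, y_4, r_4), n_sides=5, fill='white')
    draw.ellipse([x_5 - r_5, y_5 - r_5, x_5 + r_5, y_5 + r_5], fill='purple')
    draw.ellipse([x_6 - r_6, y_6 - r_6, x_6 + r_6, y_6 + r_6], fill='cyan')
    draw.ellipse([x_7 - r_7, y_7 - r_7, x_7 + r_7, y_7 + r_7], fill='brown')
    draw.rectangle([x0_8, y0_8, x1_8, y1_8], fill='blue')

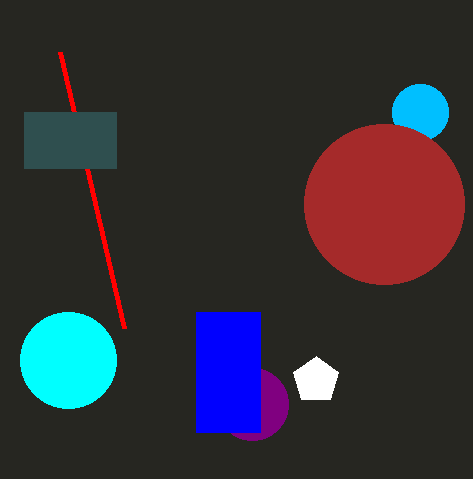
x0_1 = 60; y0_1 = 52; y_2 = 112; r_2 = 28; x0_3 = 24; y0_3 = 112; x1_3 = 116; y1_3 = 168; x_4 = 316; y_4 = 380; r_4 = 24; x_5 = 252; y_5 = 404; r_5 = 36; x_6 = 68; y_6 = 360; r_6 = 48; x_7 = 384; y_7 = 204; r_7 = 80; x0_8 = 196; y0_8 = 312; x1_8 = 260; y1_8 = 432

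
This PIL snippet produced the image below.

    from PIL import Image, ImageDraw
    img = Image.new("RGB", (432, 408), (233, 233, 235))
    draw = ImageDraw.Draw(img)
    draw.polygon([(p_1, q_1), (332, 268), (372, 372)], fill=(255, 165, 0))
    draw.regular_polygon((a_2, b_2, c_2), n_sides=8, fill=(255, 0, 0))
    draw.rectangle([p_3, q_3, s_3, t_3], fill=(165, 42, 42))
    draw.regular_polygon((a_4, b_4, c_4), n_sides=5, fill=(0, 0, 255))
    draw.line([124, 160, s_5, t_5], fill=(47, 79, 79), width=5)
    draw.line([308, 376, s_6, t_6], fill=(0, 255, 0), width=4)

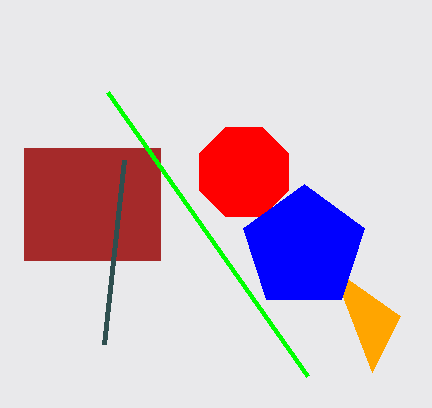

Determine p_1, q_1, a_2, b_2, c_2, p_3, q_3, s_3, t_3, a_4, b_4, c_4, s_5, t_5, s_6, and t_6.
p_1 = 400, q_1 = 316, a_2 = 244, b_2 = 172, c_2 = 48, p_3 = 24, q_3 = 148, s_3 = 160, t_3 = 260, a_4 = 304, b_4 = 248, c_4 = 64, s_5 = 104, t_5 = 344, s_6 = 108, t_6 = 92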